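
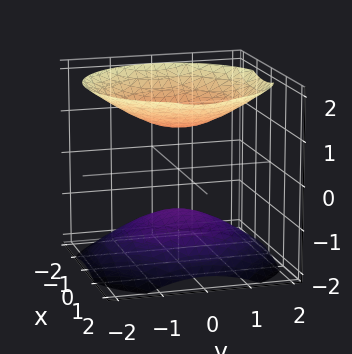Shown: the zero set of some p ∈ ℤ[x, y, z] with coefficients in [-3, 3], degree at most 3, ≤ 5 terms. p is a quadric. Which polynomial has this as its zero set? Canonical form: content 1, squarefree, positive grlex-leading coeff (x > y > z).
1. There are 2 components. They look like related sheets of one shape, so recover p as a whole.
2. The degree is 2 — two sheets facing apart; a quadric.
3. Symmetries: the z ↦ −z reflection is a symmetry, so z appears only in even powers; the z-axis is an axis of rotation, so x and y enter only as x² + y².
4. Against the integer gridlines: the z-axis gridline crossings are at z ∈ {-1, 1}; the surface avoids every integer x-axis point in the box; the surface avoids every integer y-axis point in the box.
5. Matching integer coefficients to the picture gives p.

2*x^2 + 2*y^2 - 3*z^2 + 3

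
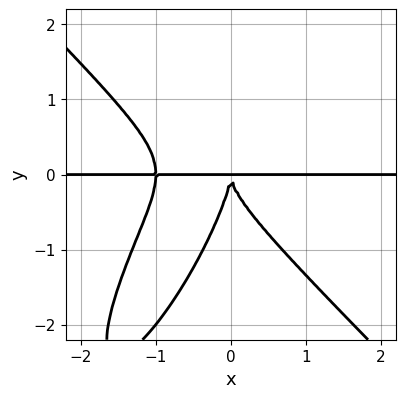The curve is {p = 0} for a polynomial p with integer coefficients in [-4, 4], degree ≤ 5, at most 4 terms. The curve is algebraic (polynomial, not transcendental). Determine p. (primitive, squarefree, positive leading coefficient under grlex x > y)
3*x^3*y - 2*x*y^3 + y^4 + 3*x^2*y

(a) The degree is 4 — a generic line meets the curve in up to 4 points.
(b) Reading off the gridlines: the visible x-axis segment lies entirely on the curve.
(c) These observations pin down the coefficients.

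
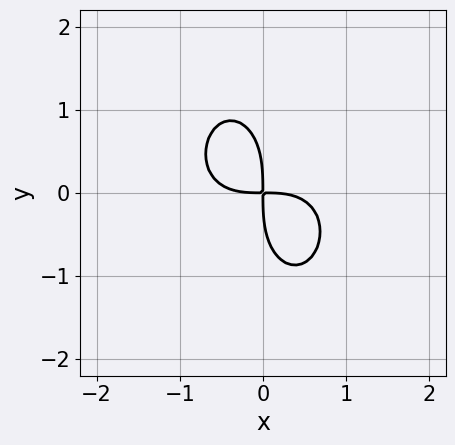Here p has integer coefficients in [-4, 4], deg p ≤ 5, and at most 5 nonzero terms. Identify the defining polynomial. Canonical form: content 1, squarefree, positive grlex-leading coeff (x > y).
2*x^4 - x^3*y + 3*x^2*y^2 + y^4 + 3*x*y

The degree is 4 — no degree-3 curve has this shape.
The integer polynomial consistent with all of this is the stated p.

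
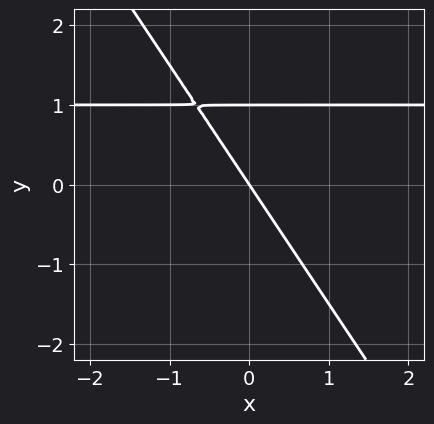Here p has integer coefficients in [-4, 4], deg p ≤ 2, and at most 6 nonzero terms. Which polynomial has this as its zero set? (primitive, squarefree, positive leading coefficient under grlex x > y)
3*x*y + 2*y^2 - 3*x - 2*y

Degree: a generic line meets the curve in up to 2 points, so deg p = 2.
Reading off the gridlines: among the integer gridlines, it crosses the y-axis at y ∈ {0, 1}; one x-axis crossing is at x = 0.
Together with the visible shape, these determine p as stated.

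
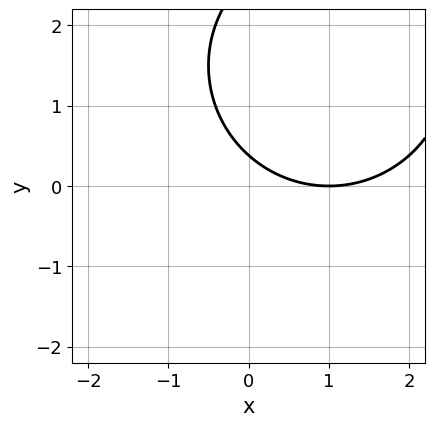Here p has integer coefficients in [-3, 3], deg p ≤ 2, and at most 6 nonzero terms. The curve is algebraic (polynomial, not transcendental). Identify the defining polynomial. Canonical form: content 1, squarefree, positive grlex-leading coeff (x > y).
(a) The degree is 2 — a generic line meets the curve in up to 2 points.
(b) Reading off the gridlines: it meets the x-axis at x = 1 (among the integer gridlines).
(c) These observations pin down the coefficients.

x^2 + y^2 - 2*x - 3*y + 1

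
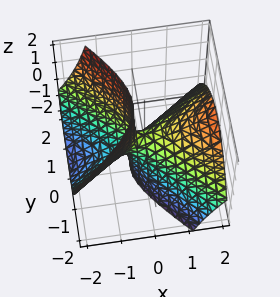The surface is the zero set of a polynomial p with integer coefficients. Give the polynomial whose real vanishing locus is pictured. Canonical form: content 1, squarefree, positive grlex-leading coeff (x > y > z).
2*x^2 - x*y - 3*x*z - 3*y^2 - z

(a) Degree: no degree-1 surface has this shape, so deg p = 2.
(b) From the axis intercepts and sections: it crosses the y-axis at the gridline y = 0; it meets the x-axis at x = 0 (among the integer gridlines).
(c) Putting this together gives p.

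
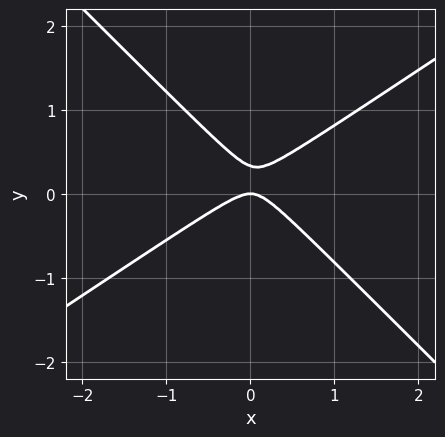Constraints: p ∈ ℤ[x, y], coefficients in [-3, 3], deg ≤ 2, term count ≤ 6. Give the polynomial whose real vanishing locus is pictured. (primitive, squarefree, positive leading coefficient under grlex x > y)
2*x^2 - x*y - 3*y^2 + y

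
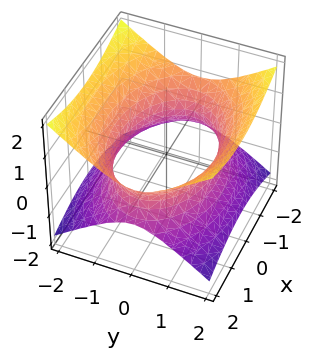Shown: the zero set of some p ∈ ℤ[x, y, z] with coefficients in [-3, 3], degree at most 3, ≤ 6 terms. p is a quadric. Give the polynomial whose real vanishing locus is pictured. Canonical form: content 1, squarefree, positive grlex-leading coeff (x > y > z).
(a) The degree is 2 — an hourglass — one-sheet hyperboloid; a quadric.
(b) Symmetries: the z ↦ −z reflection is a symmetry, so z appears only in even powers; it's symmetric under y → −y, forcing even powers of y; the x ↦ −x reflection is a symmetry, so x appears only in even powers.
(c) Observable constraints: the surface avoids every integer z-axis point in the box.
(d) The integer polynomial consistent with all of this is the stated p.

x^2 + 2*y^2 - 3*z^2 - 3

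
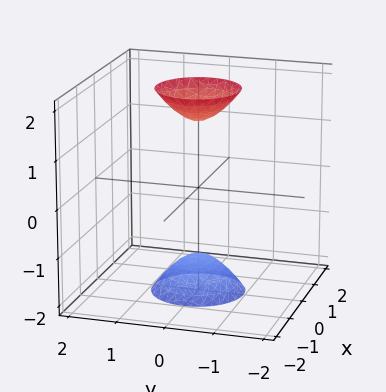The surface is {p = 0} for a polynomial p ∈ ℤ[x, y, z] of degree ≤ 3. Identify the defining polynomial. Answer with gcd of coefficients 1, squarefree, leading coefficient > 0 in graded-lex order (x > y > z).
I count 2 distinct pieces.
Degree: two separate bowl-shaped sheets opening away from each other; a quadric, so deg p = 2.
By symmetry, every cross-section ⟂ z is a circle, so x, y appear only via x² + y²; mirror symmetry z ↦ −z ⇒ only even powers of z.
Reading off the gridlines: a circular section at z = -2 has radius between 0 and 1; it misses every integer gridline on the y-axis; the surface avoids every integer x-axis point in the box.
Together with the visible shape, these determine p as stated.

3*x^2 + 3*y^2 - z^2 + 2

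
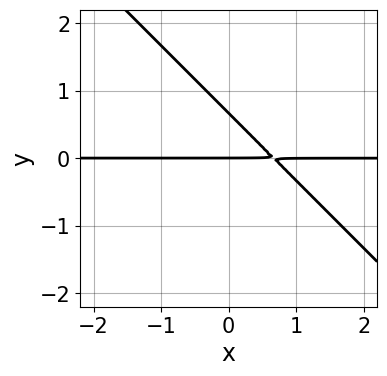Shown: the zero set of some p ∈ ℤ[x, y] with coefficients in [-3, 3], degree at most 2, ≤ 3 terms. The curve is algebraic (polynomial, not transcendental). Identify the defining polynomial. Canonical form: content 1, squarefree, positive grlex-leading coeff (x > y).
3*x*y + 3*y^2 - 2*y

First, deg p = 2. The shape is more complex than any degree-1 curve.
Then, from the visible intercepts: it crosses the y-axis at the gridline y = 0; the visible x-axis segment lies entirely on the curve.
Finally, fitting integer coefficients to these (and the overall shape) gives p.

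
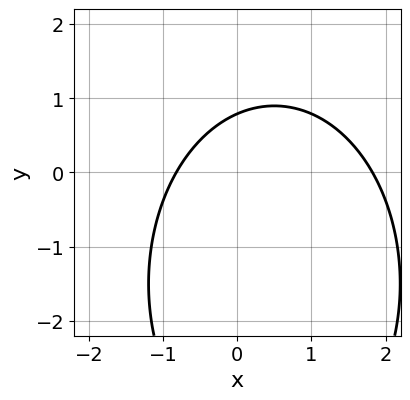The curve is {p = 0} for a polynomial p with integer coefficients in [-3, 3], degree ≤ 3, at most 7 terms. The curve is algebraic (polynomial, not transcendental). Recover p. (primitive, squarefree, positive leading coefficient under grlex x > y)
2*x^2 + y^2 - 2*x + 3*y - 3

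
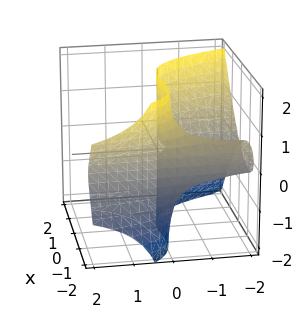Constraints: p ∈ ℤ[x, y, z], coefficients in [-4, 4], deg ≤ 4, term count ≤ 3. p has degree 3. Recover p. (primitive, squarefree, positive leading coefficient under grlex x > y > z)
1. deg p = 3. The shape is more complex than any degree-2 surface.
2. From the visible intercepts: the visible y-axis segment lies entirely on the surface; every point of the z-axis in the box is on the surface.
3. Fitting integer coefficients to these (and the overall shape) gives p.

2*x^3 + 3*y*z^2 + 3*x^2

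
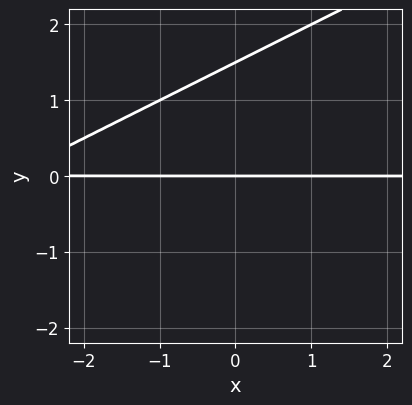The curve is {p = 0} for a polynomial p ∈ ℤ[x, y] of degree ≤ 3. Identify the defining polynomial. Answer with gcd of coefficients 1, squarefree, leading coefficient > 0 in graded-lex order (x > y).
deg p = 2. No degree-1 curve has this shape.
From the visible intercepts: one y-axis crossing is at y = 0; every point of the x-axis in the box is on the curve.
The integer polynomial consistent with all of this is the stated p.

x*y - 2*y^2 + 3*y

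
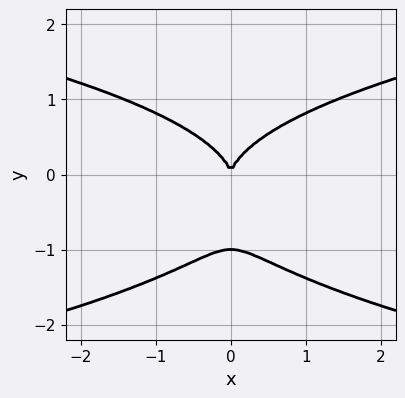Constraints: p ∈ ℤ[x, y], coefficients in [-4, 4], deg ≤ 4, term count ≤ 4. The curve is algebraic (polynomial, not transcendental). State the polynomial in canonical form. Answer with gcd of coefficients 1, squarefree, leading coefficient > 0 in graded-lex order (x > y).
(a) The degree is 4 — no degree-3 curve has this shape.
(b) Symmetries: it's symmetric under x → −x, forcing even powers of x.
(c) Against the integer gridlines: the y-axis gridline crossings are at y ∈ {-1, 0}; it meets the x-axis at x = 0 (among the integer gridlines).
(d) Putting this together gives p.

y^4 + y^3 - x^2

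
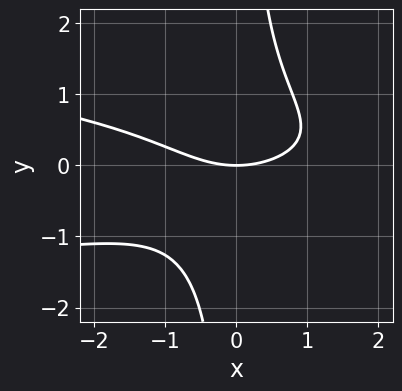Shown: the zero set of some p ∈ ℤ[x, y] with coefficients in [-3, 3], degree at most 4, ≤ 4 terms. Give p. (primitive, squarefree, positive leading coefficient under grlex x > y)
(a) deg p = 3.
(b) Checking where it meets the axes: one y-axis crossing is at y = 0; one x-axis crossing is at x = 0.
(c) Solving for integer coefficients yields p as stated.

3*x*y^2 + x^2 - 3*y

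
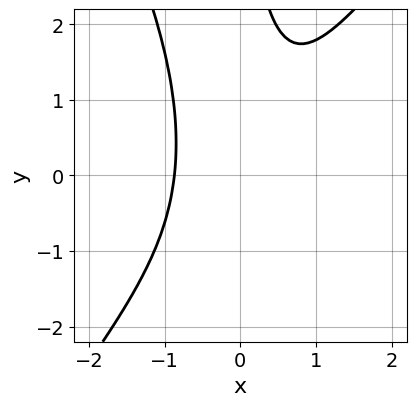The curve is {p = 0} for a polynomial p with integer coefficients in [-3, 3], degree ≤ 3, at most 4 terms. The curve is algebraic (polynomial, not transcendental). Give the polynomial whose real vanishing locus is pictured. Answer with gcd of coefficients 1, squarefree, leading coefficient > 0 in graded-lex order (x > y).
3*x^3 - x^2*y - x*y^2 + 2

First, deg p = 3. A generic line meets the curve in up to 3 points.
Then, from the axis intercepts and sections: the curve avoids every integer y-axis point in the box.
Finally, fitting integer coefficients to these (and the overall shape) gives p.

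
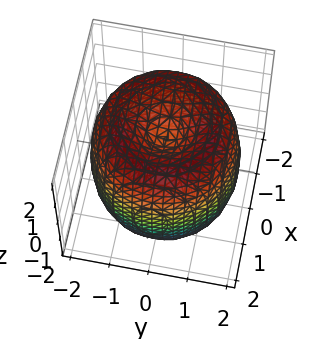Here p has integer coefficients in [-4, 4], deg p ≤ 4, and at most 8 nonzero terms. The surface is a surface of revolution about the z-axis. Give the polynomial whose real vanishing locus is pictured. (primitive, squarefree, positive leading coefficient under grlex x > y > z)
x^4 + 2*x^2*y^2 + y^4 - 3*x^2 - 3*y^2 + z^2 - 1

deg p = 4. No degree-3 surface has this shape.
By symmetry, the surface is invariant under rotation about z: p = q(x² + y², z).
Observable constraints: a circular section at z = 1 has radius between 1 and 2; among the integer gridlines, it crosses the z-axis at z ∈ {-1, 1}.
The integer polynomial consistent with all of this is the stated p.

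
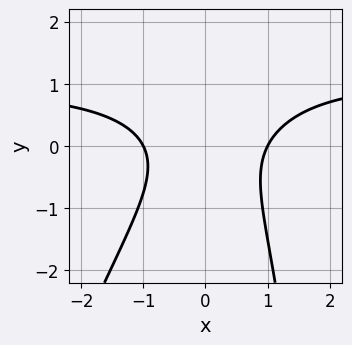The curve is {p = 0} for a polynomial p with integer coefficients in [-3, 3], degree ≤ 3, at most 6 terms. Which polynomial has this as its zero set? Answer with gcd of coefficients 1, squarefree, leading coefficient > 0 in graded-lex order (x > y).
1. Degree: a generic line meets the curve in up to 3 points, so deg p = 3.
2. Reading off the gridlines: the x-axis gridline crossings are at x ∈ {-1, 1}; the curve avoids every integer y-axis point in the box.
3. Assembling these constraints gives the stated polynomial.

3*x^2*y - x*y^2 - 3*x^2 + 3*y^2 + 3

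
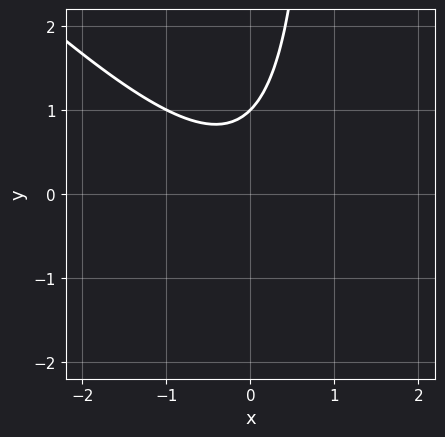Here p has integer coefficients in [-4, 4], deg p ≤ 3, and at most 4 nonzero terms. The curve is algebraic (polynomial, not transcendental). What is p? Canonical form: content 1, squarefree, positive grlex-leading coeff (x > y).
(a) deg p = 2. A generic line meets the curve in up to 2 points.
(b) From the visible intercepts: the curve avoids every integer x-axis point in the box; it crosses the y-axis at the gridline y = 1.
(c) The integer polynomial consistent with all of this is the stated p.

x^2 + x*y - y + 1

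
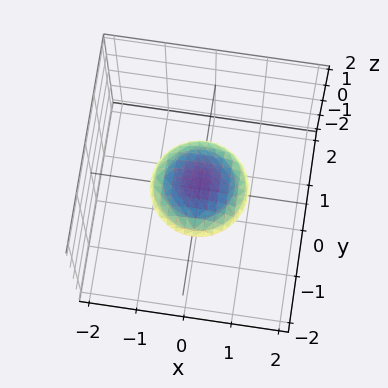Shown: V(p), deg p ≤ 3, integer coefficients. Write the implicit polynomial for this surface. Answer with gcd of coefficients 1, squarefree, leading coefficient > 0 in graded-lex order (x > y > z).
First, deg p = 2. No degree-1 surface has this shape.
Then, symmetries: rotational symmetry about the z-axis ⇒ p depends on x, y only through x² + y².
Then, checking where it meets the axes: the y-axis gridline crossings are at y ∈ {-1, 1}; a circular section at z = 0 has radius exactly 1.
Finally, matching integer coefficients to the picture gives p. Check: (-1, 0, 0) on the x-axis lies on the surface, and p(-1, 0, 0) = 0. ✓

x^2 + y^2 + 3*z^2 - 1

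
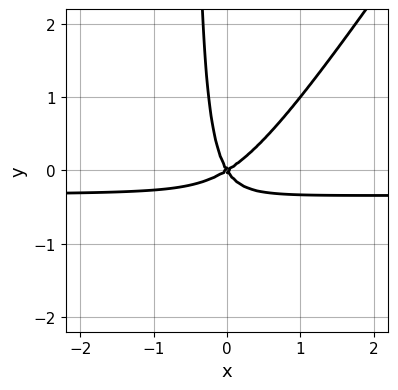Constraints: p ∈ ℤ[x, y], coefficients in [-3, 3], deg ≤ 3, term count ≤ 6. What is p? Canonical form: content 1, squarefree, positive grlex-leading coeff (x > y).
3*x^2*y - 2*x*y^2 + x^2 - x*y - y^2

1. Degree: the shape is more complex than any degree-2 curve, so deg p = 3.
2. Checking where it meets the axes: it meets the x-axis at x = 0 (among the integer gridlines); it meets the y-axis at y = 0 (among the integer gridlines).
3. Solving for integer coefficients yields p as stated.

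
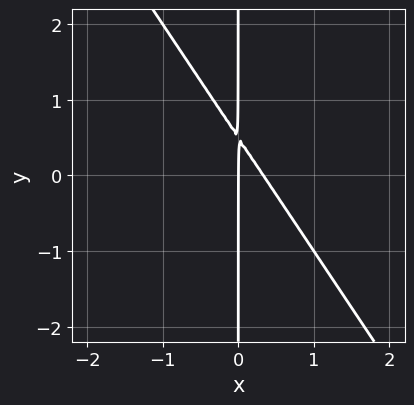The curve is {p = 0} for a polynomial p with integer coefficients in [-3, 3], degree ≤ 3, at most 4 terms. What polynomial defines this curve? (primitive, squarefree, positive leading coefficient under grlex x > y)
3*x^2 + 2*x*y - x

First, degree: a generic line meets the curve in up to 2 points, so deg p = 2.
Then, from the visible intercepts: the visible y-axis segment lies entirely on the curve; it crosses the x-axis at the gridline x = 0.
Finally, matching integer coefficients to the picture gives p.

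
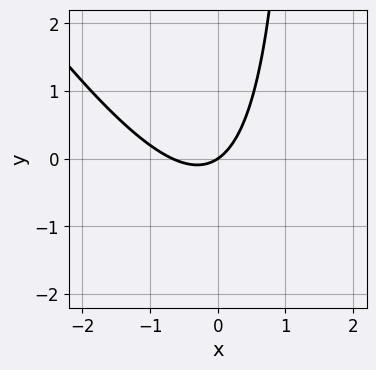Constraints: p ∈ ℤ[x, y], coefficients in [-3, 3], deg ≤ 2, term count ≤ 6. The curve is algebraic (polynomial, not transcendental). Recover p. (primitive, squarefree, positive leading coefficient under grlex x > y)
1. The degree is 2 — a generic line meets the curve in up to 2 points.
2. Reading off the gridlines: it meets the x-axis at x = 0 (among the integer gridlines); one y-axis crossing is at y = 0.
3. Together with the visible shape, these determine p as stated.

3*x^2 + 2*x*y + 2*x - 3*y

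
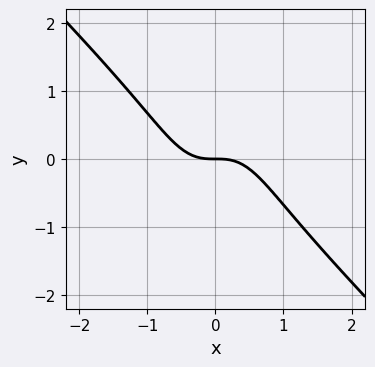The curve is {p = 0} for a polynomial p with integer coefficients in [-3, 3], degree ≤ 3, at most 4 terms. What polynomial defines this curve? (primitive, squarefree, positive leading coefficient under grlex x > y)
1. Degree: the shape is more complex than any degree-2 curve, so deg p = 3.
2. From the visible intercepts: it crosses the x-axis at the gridline x = 0; one y-axis crossing is at y = 0.
3. Fitting integer coefficients to these (and the overall shape) gives p.

3*x^3 + 2*x^2*y + y^3 + 2*y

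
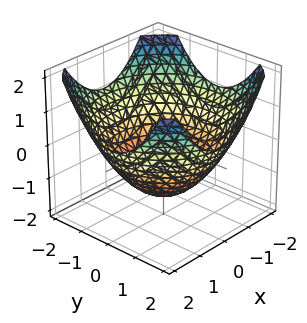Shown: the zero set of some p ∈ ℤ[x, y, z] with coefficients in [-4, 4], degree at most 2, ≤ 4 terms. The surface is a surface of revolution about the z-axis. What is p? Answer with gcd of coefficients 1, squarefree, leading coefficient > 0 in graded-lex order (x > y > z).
deg p = 2. No degree-1 surface has this shape.
By symmetry, every cross-section ⟂ z is a circle, so x, y appear only via x² + y².
Observable constraints: a circular section at z = -1 has radius exactly 1.
Solving for integer coefficients yields p as stated.

x^2 + y^2 - 2*z - 3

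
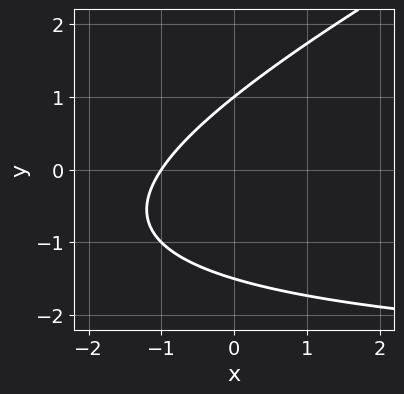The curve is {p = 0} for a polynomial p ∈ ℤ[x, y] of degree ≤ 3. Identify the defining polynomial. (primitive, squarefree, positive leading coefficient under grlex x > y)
The degree is 2 — the shape is more complex than any degree-1 curve.
From the visible intercepts: it meets the x-axis at x = -1 (among the integer gridlines); one y-axis crossing is at y = 1.
Assembling these constraints gives the stated polynomial.

x*y - 2*y^2 + 3*x - y + 3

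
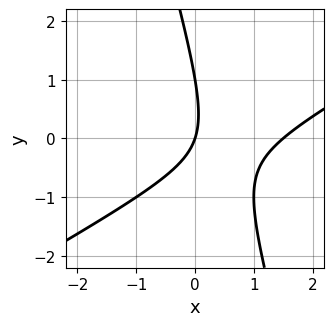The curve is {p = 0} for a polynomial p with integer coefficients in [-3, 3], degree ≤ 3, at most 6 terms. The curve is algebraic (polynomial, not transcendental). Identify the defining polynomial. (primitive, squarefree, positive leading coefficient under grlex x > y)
1. The degree is 2 — the shape is more complex than any degree-1 curve.
2. From the axis intercepts and sections: the y-axis gridline crossings are at y ∈ {0, 1}; it meets the x-axis at x = 0 (among the integer gridlines).
3. Assembling these constraints gives the stated polynomial.

2*x^2 - 3*x*y - y^2 - 3*x + y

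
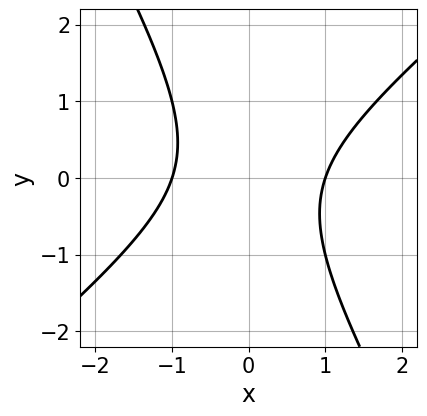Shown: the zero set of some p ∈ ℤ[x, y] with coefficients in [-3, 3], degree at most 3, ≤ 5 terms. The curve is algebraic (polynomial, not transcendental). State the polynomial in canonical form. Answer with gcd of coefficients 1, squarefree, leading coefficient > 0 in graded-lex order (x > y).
(a) deg p = 2. The shape is more complex than any degree-1 curve.
(b) From the visible intercepts: among the integer gridlines, it crosses the x-axis at x ∈ {-1, 1}; the curve avoids every integer y-axis point in the box.
(c) Together with the visible shape, these determine p as stated.

3*x^2 - 2*x*y - 2*y^2 - 3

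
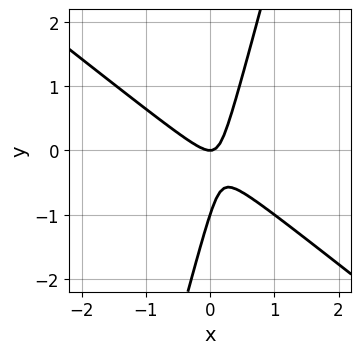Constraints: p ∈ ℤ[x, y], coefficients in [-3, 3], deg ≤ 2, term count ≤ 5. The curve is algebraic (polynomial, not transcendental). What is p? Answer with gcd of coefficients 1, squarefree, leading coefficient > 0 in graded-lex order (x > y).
(a) deg p = 2. The shape is more complex than any degree-1 curve.
(b) Observable constraints: among the integer gridlines, it crosses the y-axis at y ∈ {-1, 0}; one x-axis crossing is at x = 0.
(c) Putting this together gives p.

3*x^2 + 3*x*y - y^2 - y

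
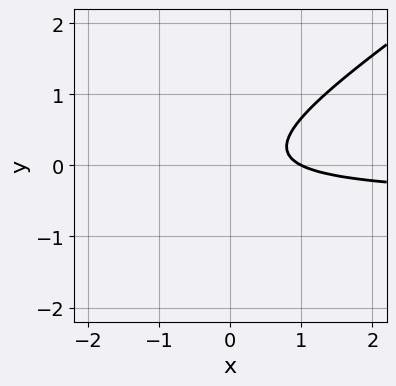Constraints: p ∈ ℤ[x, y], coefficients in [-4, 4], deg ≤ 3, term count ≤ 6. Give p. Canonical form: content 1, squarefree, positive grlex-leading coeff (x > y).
2*x*y - 3*y^2 + x - 1

deg p = 2. No degree-1 curve has this shape.
Checking where it meets the axes: the curve avoids every integer y-axis point in the box; it meets the x-axis at x = 1 (among the integer gridlines).
Together with the visible shape, these determine p as stated.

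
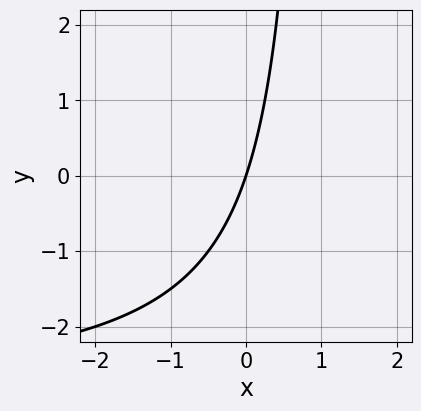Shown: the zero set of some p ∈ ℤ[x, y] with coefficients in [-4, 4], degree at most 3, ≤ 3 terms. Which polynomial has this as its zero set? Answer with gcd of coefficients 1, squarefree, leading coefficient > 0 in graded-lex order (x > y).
(a) Degree: a generic line meets the curve in up to 2 points, so deg p = 2.
(b) Checking where it meets the axes: one y-axis crossing is at y = 0; one x-axis crossing is at x = 0.
(c) The integer polynomial consistent with all of this is the stated p.

x*y + 3*x - y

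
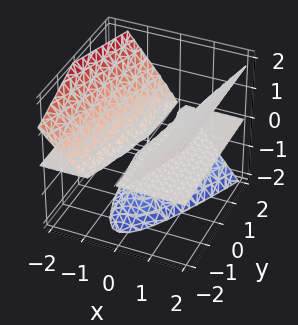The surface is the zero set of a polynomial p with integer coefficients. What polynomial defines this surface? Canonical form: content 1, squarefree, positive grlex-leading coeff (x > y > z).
1. The picture has 3 separate pieces.
2. The degree is 3 — a generic line meets the surface in up to 3 points.
3. Observable constraints: the visible y-axis segment lies entirely on the surface; every point of the x-axis in the box is on the surface.
4. The integer polynomial consistent with all of this is the stated p.

3*x^2*z - x*y*z + y*z^2 - 2*z^3 - 3*z^2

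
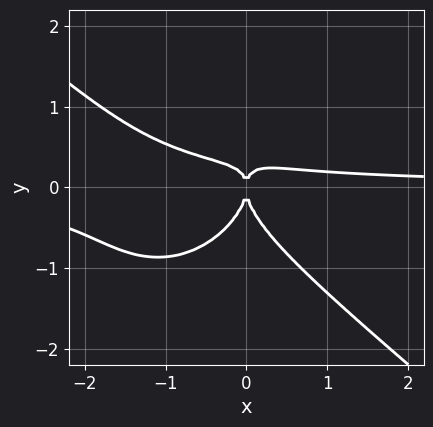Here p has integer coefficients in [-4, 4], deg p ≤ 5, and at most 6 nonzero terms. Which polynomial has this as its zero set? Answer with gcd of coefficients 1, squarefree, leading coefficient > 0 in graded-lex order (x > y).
2*x^3*y + x^2*y^2 + 2*y^4 + 3*x^2*y - x^2

deg p = 4.
From the axis intercepts and sections: it meets the x-axis at x = 0 (among the integer gridlines); one y-axis crossing is at y = 0.
Fitting integer coefficients to these (and the overall shape) gives p.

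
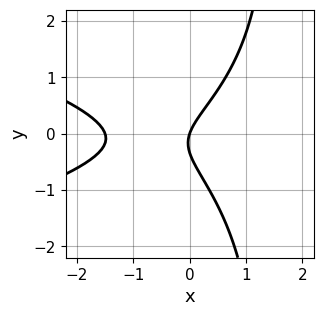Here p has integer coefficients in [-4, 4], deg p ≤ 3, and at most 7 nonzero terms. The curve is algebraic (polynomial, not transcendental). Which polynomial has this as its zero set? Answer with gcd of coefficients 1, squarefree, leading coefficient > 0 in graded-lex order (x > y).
2*x*y^2 + 2*x^2 - 3*y^2 + 3*x - y

First, degree: the shape is more complex than any degree-2 curve, so deg p = 3.
Then, reading off the gridlines: one y-axis crossing is at y = 0; it meets the x-axis at x = 0 (among the integer gridlines).
Finally, fitting integer coefficients to these (and the overall shape) gives p.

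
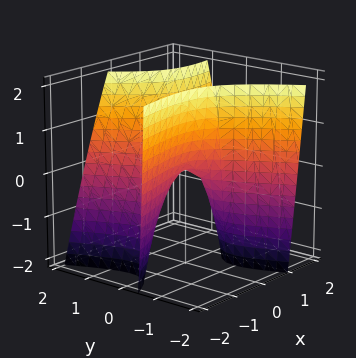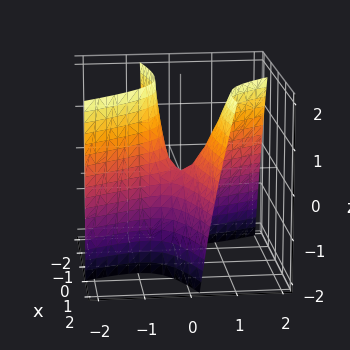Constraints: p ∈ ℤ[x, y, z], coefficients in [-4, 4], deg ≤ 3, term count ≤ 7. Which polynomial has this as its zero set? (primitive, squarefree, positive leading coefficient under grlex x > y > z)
x^2 - 3*x*y - 2*y^2 + y*z + z

(a) The degree is 2 — the shape is more complex than any degree-1 surface.
(b) Checking where it meets the axes: one z-axis crossing is at z = 0; it meets the x-axis at x = 0 (among the integer gridlines).
(c) Together with the visible shape, these determine p as stated.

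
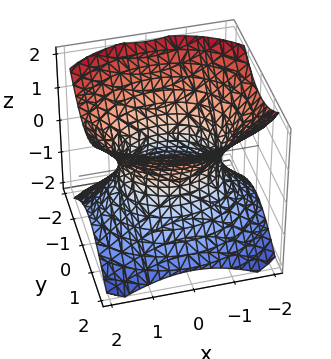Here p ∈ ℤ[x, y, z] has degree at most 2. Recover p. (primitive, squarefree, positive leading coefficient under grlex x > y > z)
2*x^2 + 3*y^2 - 3*z^2 - 3

1. deg p = 2. One connected sheet with a waist; a quadric.
2. Symmetries: the z ↦ −z reflection is a symmetry, so z appears only in even powers; mirror symmetry x ↦ −x ⇒ only even powers of x; the y ↦ −y reflection is a symmetry, so y appears only in even powers.
3. Checking where it meets the axes: the y-axis gridline crossings are at y ∈ {-1, 1}; the surface avoids every integer z-axis point in the box.
4. Putting this together gives p.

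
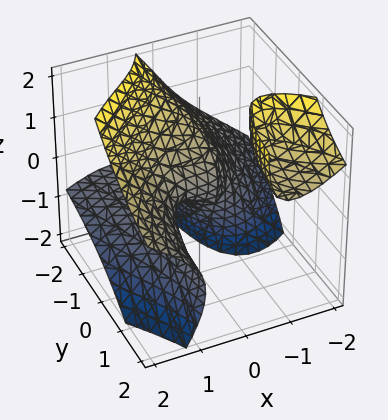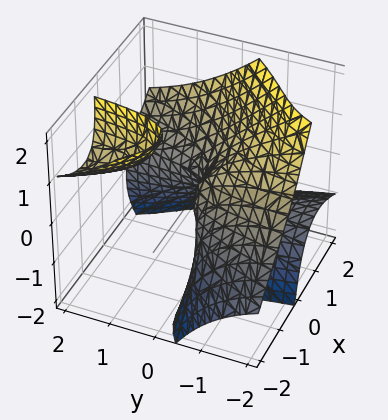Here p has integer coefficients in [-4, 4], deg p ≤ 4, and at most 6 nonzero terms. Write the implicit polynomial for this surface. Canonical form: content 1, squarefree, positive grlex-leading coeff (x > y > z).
First, I count 2 distinct pieces. They look like related sheets of one shape, so recover p as a whole.
Next, degree: a generic line meets the surface in up to 3 points, so deg p = 3.
Then, from the axis intercepts and sections: one x-axis crossing is at x = 0; it crosses the y-axis at the gridline y = 0; it meets the z-axis at z = 0 (among the integer gridlines).
Finally, solving for integer coefficients yields p as stated.

x^3 - 2*x*y*z - x*z^2 - z^2 - y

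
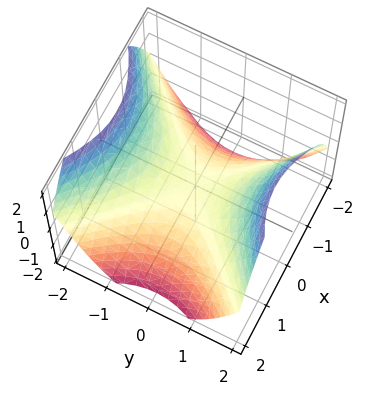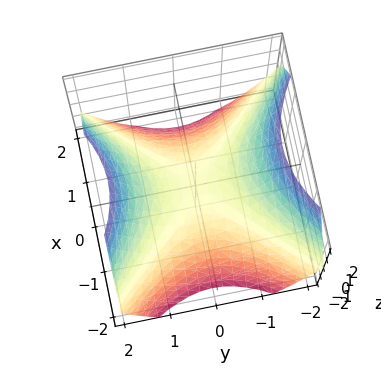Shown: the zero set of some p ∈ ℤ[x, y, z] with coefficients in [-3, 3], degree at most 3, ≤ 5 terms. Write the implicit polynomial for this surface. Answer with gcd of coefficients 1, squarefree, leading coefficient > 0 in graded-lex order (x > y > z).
Degree: a saddle surface; a quadric, so deg p = 2.
Symmetries: mirror symmetry x ↦ −x ⇒ only even powers of x; it's symmetric under y → −y, forcing even powers of y.
Against the integer gridlines: it crosses the y-axis at the gridline y = 0; it meets the z-axis at z = 0 (among the integer gridlines); one x-axis crossing is at x = 0.
Together with the visible shape, these determine p as stated.

2*x^2 - 2*y^2 + 3*z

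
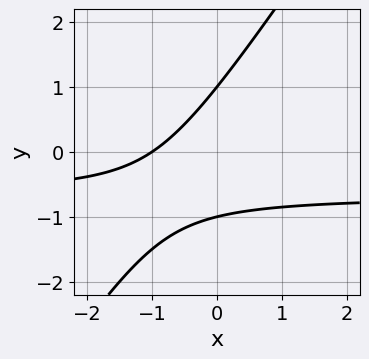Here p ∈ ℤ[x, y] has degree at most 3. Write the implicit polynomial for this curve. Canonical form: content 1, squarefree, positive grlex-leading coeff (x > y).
1. Degree: no degree-1 curve has this shape, so deg p = 2.
2. From the visible intercepts: one x-axis crossing is at x = -1; among the integer gridlines, it crosses the y-axis at y ∈ {-1, 1}.
3. Fitting integer coefficients to these (and the overall shape) gives p.

3*x*y - 2*y^2 + 2*x + 2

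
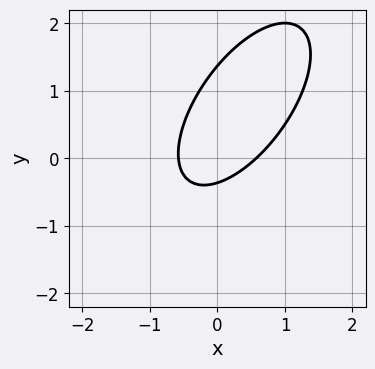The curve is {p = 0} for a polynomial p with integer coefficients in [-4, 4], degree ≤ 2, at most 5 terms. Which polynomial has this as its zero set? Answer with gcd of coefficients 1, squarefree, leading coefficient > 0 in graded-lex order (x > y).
3*x^2 - 3*x*y + 2*y^2 - 2*y - 1

(a) Degree: the shape is more complex than any degree-1 curve, so deg p = 2.
(b) The integer polynomial consistent with all of this is the stated p.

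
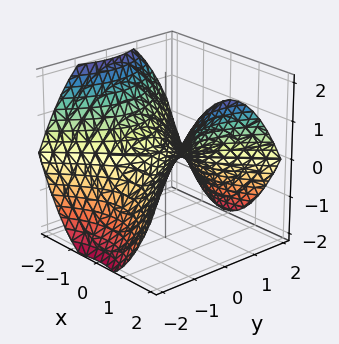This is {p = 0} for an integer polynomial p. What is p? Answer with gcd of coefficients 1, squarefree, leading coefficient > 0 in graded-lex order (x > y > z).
x^2 - y^2 - 2*z

1. The degree is 2 — a saddle surface; a quadric.
2. Symmetries: mirror symmetry y ↦ −y ⇒ only even powers of y; it's symmetric under x → −x, forcing even powers of x.
3. Checking where it meets the axes: it meets the x-axis at x = 0 (among the integer gridlines); one z-axis crossing is at z = 0.
4. Solving for integer coefficients yields p as stated.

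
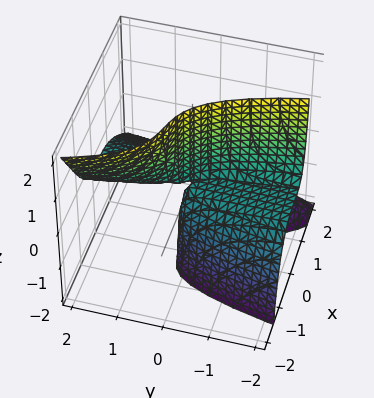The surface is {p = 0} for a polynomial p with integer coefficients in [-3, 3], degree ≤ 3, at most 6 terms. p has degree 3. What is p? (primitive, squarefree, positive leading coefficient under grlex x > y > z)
x^3 + x^2*z + x*z + y*z

1. deg p = 3.
2. Checking where it meets the axes: it meets the x-axis at x = 0 (among the integer gridlines); every point of the z-axis in the box is on the surface; every point of the y-axis in the box is on the surface.
3. Putting this together gives p.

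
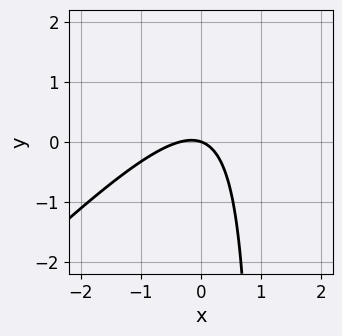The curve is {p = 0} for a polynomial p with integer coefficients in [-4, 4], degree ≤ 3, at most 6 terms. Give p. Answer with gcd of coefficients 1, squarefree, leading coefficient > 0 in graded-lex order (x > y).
3*x^2 - 3*x*y + x + 3*y

(a) The degree is 2 — the shape is more complex than any degree-1 curve.
(b) Against the integer gridlines: it crosses the x-axis at the gridline x = 0; it meets the y-axis at y = 0 (among the integer gridlines).
(c) Together with the visible shape, these determine p as stated.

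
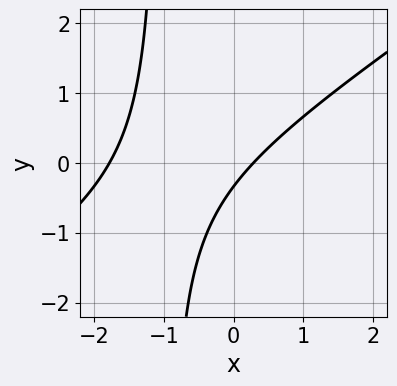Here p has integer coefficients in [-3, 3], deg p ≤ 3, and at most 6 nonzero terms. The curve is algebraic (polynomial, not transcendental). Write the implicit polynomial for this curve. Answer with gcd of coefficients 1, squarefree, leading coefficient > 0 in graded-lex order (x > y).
2*x^2 - 3*x*y + 3*x - 3*y - 1

(a) Degree: the shape is more complex than any degree-1 curve, so deg p = 2.
(b) Solving for integer coefficients yields p as stated.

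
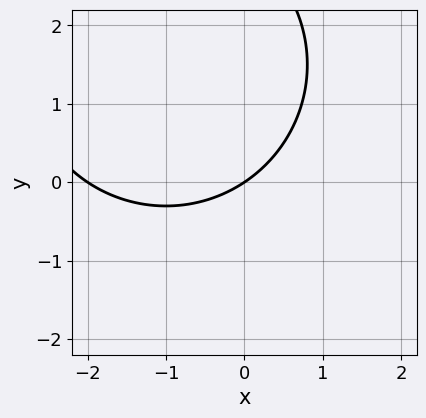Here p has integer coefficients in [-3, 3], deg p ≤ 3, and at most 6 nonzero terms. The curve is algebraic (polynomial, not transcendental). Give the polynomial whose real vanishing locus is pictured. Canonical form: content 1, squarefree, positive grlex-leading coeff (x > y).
x^2 + y^2 + 2*x - 3*y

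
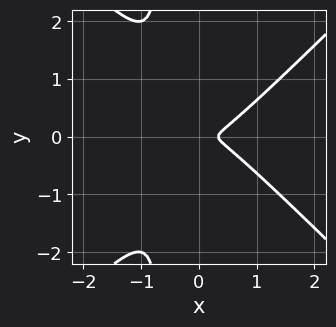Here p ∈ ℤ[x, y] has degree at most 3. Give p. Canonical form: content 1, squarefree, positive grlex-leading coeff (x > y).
(a) The degree is 3 — the shape is more complex than any degree-2 curve.
(b) Symmetries: it's symmetric under y → −y, forcing even powers of y.
(c) Solving for integer coefficients yields p as stated.

3*x^3 - 3*x*y^2 - x^2 - 2*y^2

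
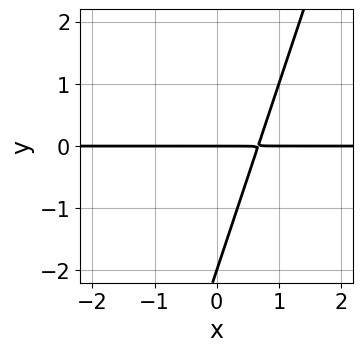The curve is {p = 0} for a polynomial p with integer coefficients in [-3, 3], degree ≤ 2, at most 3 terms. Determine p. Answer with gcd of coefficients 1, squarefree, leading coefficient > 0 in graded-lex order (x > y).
3*x*y - y^2 - 2*y

First, the degree is 2 — a generic line meets the curve in up to 2 points.
Then, reading off the gridlines: the y-axis gridline crossings are at y ∈ {-2, 0}; every point of the x-axis in the box is on the curve.
Finally, fitting integer coefficients to these (and the overall shape) gives p.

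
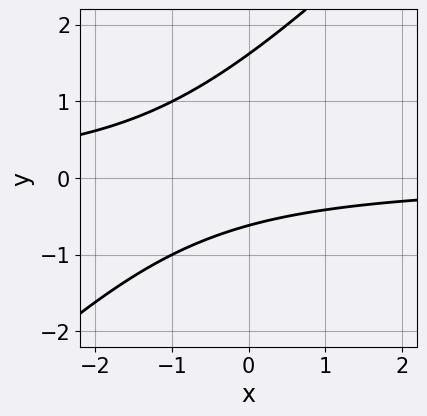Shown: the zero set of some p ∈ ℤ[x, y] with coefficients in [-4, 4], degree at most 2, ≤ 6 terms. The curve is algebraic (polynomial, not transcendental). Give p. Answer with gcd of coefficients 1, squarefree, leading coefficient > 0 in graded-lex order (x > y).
1. deg p = 2. The shape is more complex than any degree-1 curve.
2. Reading off the gridlines: it misses every integer gridline on the x-axis.
3. Assembling these constraints gives the stated polynomial.

x*y - y^2 + y + 1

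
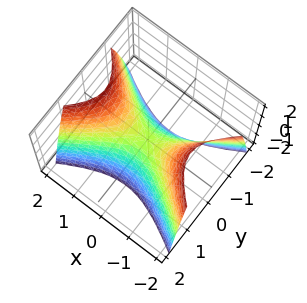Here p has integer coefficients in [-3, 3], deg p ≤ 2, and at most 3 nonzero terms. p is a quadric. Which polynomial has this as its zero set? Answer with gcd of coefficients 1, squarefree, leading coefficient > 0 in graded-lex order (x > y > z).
x^2 - 2*y^2 - z

First, the degree is 2 — a saddle surface; a quadric.
Next, symmetries: it's symmetric under y → −y, forcing even powers of y; it's symmetric under x → −x, forcing even powers of x.
Then, from the visible intercepts: it crosses the y-axis at the gridline y = 0; it meets the x-axis at x = 0 (among the integer gridlines); one z-axis crossing is at z = 0.
Finally, putting this together gives p.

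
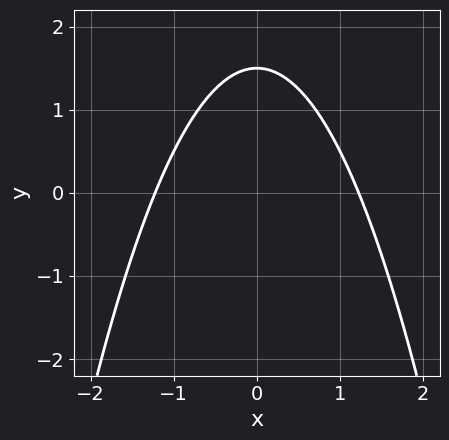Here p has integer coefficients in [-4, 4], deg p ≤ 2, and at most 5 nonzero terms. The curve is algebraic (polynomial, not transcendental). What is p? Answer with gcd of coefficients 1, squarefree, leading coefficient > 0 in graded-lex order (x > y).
2*x^2 + 2*y - 3

(a) Degree: the shape is more complex than any degree-1 curve, so deg p = 2.
(b) Symmetries: it's symmetric under x → −x, forcing even powers of x.
(c) Assembling these constraints gives the stated polynomial.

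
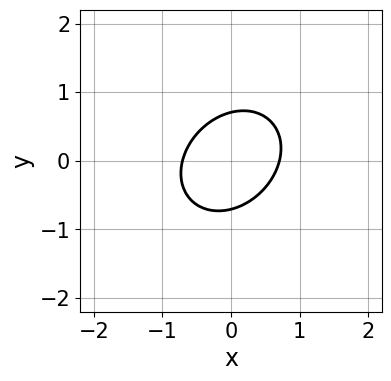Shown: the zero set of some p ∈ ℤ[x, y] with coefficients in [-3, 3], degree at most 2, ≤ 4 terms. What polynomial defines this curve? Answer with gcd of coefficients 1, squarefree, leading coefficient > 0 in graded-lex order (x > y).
2*x^2 - x*y + 2*y^2 - 1

First, the degree is 2 — the shape is more complex than any degree-1 curve.
Finally, matching integer coefficients to the picture gives p.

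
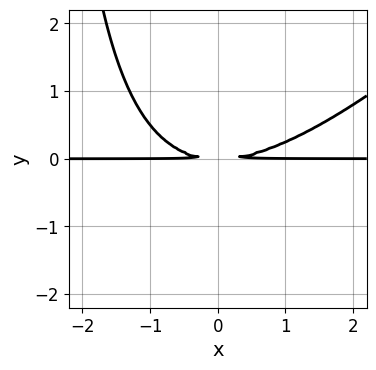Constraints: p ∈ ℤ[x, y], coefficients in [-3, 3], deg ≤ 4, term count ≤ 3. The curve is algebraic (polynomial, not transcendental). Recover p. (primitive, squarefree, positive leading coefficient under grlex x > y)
x^2*y - x*y^2 - 3*y^2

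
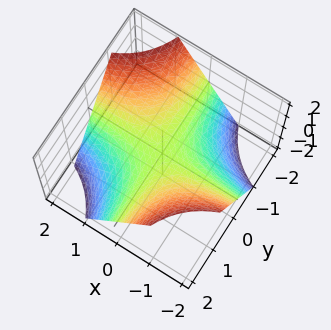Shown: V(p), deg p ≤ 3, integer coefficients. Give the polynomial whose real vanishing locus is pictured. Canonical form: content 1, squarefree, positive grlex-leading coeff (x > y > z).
x*y + z

deg p = 2. A hyperbolic paraboloid; a quadric.
From the visible intercepts: the visible x-axis segment lies entirely on the surface; the visible y-axis segment lies entirely on the surface; one z-axis crossing is at z = 0.
The integer polynomial consistent with all of this is the stated p.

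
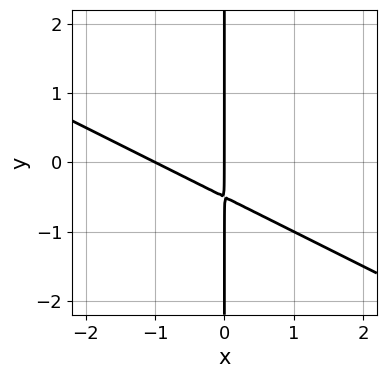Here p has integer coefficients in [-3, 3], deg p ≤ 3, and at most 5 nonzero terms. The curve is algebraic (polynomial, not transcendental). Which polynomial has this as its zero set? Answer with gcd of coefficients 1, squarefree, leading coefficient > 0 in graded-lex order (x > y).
1. Degree: no degree-1 curve has this shape, so deg p = 2.
2. Reading off the gridlines: among the integer gridlines, it crosses the x-axis at x ∈ {-1, 0}; every point of the y-axis in the box is on the curve.
3. Assembling these constraints gives the stated polynomial.

x^2 + 2*x*y + x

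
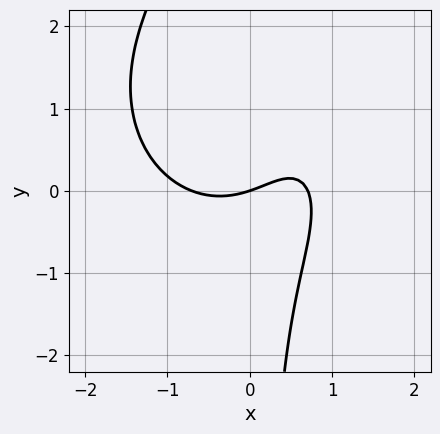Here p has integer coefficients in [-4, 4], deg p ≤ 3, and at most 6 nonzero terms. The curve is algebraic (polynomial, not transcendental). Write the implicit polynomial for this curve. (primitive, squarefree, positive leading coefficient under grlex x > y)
Degree: the shape is more complex than any degree-2 curve, so deg p = 3.
Against the integer gridlines: one y-axis crossing is at y = 0; it meets the x-axis at x = 0 (among the integer gridlines).
Matching integer coefficients to the picture gives p.

2*x^3 + 2*x*y^2 - 3*x*y - x + 3*y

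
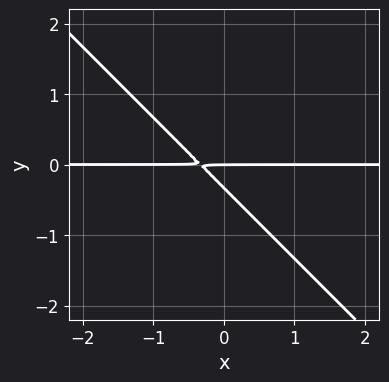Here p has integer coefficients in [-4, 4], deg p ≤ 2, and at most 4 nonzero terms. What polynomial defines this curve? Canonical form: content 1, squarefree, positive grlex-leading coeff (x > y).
3*x*y + 3*y^2 + y

deg p = 2. A generic line meets the curve in up to 2 points.
From the axis intercepts and sections: it crosses the y-axis at the gridline y = 0; every point of the x-axis in the box is on the curve.
Fitting integer coefficients to these (and the overall shape) gives p.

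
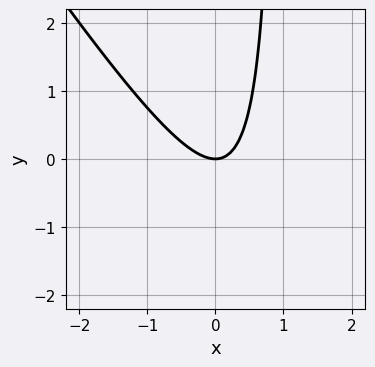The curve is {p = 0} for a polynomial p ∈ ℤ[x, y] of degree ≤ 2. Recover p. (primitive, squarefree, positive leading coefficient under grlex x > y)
(a) The degree is 2 — a generic line meets the curve in up to 2 points.
(b) From the visible intercepts: it crosses the y-axis at the gridline y = 0; one x-axis crossing is at x = 0.
(c) The integer polynomial consistent with all of this is the stated p.

3*x^2 + 2*x*y - 2*y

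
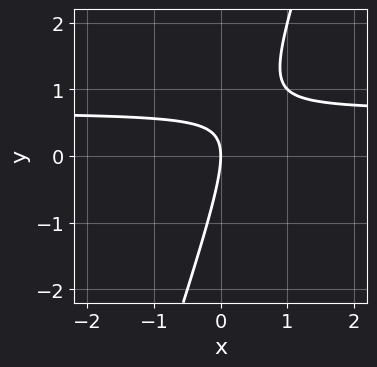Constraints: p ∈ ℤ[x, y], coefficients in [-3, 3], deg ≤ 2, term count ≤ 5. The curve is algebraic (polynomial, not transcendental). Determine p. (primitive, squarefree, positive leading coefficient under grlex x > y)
First, the degree is 2 — a generic line meets the curve in up to 2 points.
Then, checking where it meets the axes: one y-axis crossing is at y = 0; one x-axis crossing is at x = 0.
Finally, fitting integer coefficients to these (and the overall shape) gives p.

3*x*y - y^2 - 2*x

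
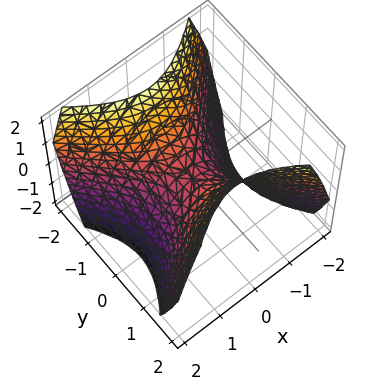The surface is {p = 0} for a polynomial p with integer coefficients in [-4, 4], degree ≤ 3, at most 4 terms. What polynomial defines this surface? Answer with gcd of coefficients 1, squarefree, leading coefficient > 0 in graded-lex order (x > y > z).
First, degree: a saddle surface; a quadric, so deg p = 2.
Next, symmetries: the y ↦ −y reflection is a symmetry, so y appears only in even powers; it's symmetric under x → −x, forcing even powers of x.
Then, from the visible intercepts: it meets the y-axis at y = 0 (among the integer gridlines); it meets the z-axis at z = 0 (among the integer gridlines); one x-axis crossing is at x = 0.
Finally, solving for integer coefficients yields p as stated.

x^2 - y^2 + z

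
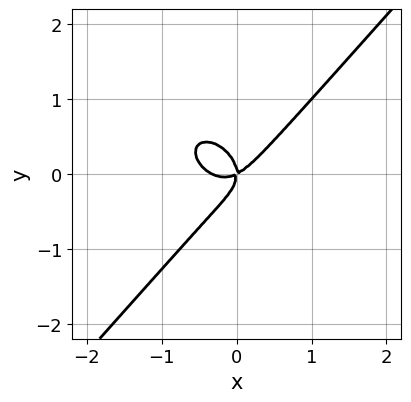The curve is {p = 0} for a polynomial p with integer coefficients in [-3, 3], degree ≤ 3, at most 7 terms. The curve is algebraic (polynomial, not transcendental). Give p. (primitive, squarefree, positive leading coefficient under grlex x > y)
Degree: no degree-2 curve has this shape, so deg p = 3.
From the visible intercepts: one x-axis crossing is at x = 0; it meets the y-axis at y = 0 (among the integer gridlines).
Matching integer coefficients to the picture gives p.

3*x^3 + x*y^2 - 3*y^3 + x^2 - 2*x*y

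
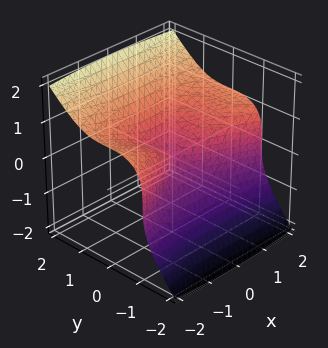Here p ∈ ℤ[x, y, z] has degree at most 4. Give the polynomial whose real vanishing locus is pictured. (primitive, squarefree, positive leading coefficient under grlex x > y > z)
The degree is 3 — the shape is more complex than any degree-2 surface.
Against the integer gridlines: it crosses the y-axis at the gridline y = 0; one x-axis crossing is at x = 0.
These observations pin down the coefficients.

3*y^3 - 3*z^3 + x^2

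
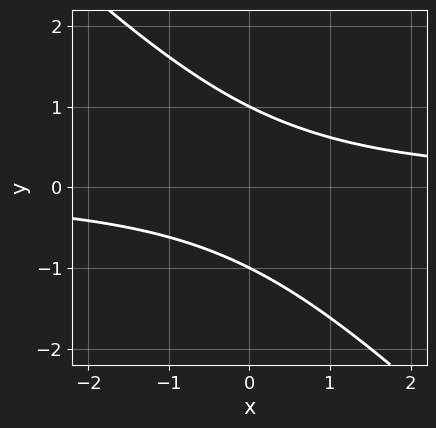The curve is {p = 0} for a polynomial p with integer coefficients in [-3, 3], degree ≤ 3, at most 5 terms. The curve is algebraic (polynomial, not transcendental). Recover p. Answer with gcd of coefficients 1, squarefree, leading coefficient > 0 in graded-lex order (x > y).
x*y + y^2 - 1

deg p = 2. No degree-1 curve has this shape.
From the axis intercepts and sections: among the integer gridlines, it crosses the y-axis at y ∈ {-1, 1}; no x-intercept at any integer in the box.
Assembling these constraints gives the stated polynomial.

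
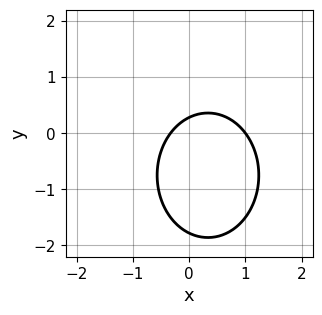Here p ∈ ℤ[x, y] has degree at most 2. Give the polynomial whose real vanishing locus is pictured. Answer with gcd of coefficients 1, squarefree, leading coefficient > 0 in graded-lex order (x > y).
3*x^2 + 2*y^2 - 2*x + 3*y - 1

(a) The degree is 2 — a generic line meets the curve in up to 2 points.
(b) From the visible intercepts: it crosses the x-axis at the gridline x = 1.
(c) Assembling these constraints gives the stated polynomial.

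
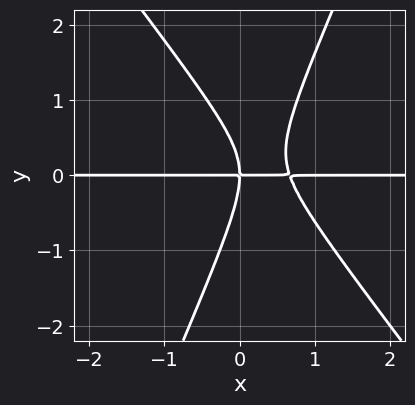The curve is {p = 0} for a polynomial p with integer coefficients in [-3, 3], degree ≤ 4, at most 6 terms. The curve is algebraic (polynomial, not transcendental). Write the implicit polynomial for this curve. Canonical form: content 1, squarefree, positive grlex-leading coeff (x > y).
3*x^2*y + x*y^2 - y^3 - 2*x*y

deg p = 3. The shape is more complex than any degree-2 curve.
From the axis intercepts and sections: every point of the x-axis in the box is on the curve; one y-axis crossing is at y = 0.
Together with the visible shape, these determine p as stated.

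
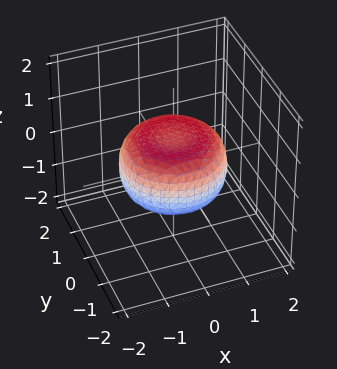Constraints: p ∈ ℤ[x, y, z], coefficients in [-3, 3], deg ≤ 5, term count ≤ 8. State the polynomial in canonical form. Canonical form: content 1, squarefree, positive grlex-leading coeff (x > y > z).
x^4 + 2*x^2*y^2 + y^4 - x^2 - y^2 + 2*z^2 - 1

First, the degree is 4 — a generic line meets the surface in up to 4 points.
Next, by symmetry, the z-axis is an axis of rotation, so x and y enter only as x² + y².
Then, against the integer gridlines: a circular section at z = 0 has radius between 1 and 2.
Finally, these observations pin down the coefficients.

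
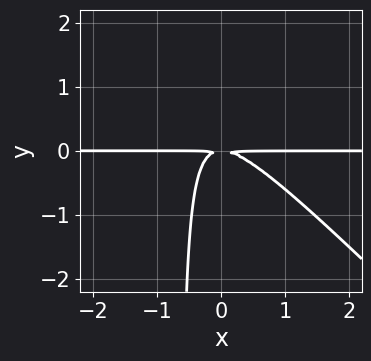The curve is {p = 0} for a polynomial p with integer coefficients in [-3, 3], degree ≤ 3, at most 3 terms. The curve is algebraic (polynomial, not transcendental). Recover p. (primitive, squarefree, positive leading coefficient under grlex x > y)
3*x^2*y + 3*x*y^2 + 2*y^2

1. Degree: the shape is more complex than any degree-2 curve, so deg p = 3.
2. Reading off the gridlines: the visible x-axis segment lies entirely on the curve.
3. Together with the visible shape, these determine p as stated.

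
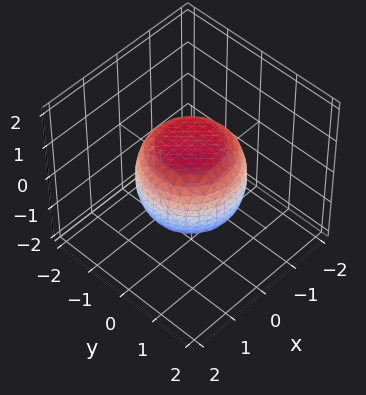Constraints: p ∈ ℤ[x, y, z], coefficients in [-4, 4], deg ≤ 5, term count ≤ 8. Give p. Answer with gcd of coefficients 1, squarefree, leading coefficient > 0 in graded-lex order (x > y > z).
2*x^4 + 4*x^2*y^2 + 2*y^4 - x^2 - y^2 + 3*z^2 - 3

1. Degree: the shape is more complex than any degree-3 surface, so deg p = 4.
2. Symmetry: every cross-section ⟂ z is a circle, so x, y appear only via x² + y².
3. From the axis intercepts and sections: among the integer gridlines, it crosses the z-axis at z ∈ {-1, 1}; a circular section at z = 1 has radius between 0 and 1.
4. These observations pin down the coefficients.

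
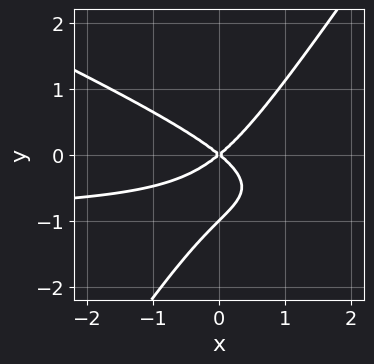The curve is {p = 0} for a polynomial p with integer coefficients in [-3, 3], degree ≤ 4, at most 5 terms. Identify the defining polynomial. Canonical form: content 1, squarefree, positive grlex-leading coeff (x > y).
2*x^2*y + 3*x*y^2 - 3*y^3 + 2*x^2 - 3*y^2

(a) The degree is 3 — a generic line meets the curve in up to 3 points.
(b) Checking where it meets the axes: among the integer gridlines, it crosses the y-axis at y ∈ {-1, 0}; it crosses the x-axis at the gridline x = 0.
(c) Fitting integer coefficients to these (and the overall shape) gives p.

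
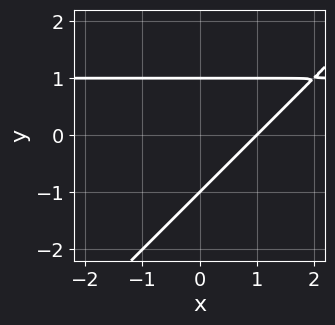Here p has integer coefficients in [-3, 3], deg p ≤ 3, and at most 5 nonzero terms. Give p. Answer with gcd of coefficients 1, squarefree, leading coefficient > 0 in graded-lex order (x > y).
x*y - y^2 - x + 1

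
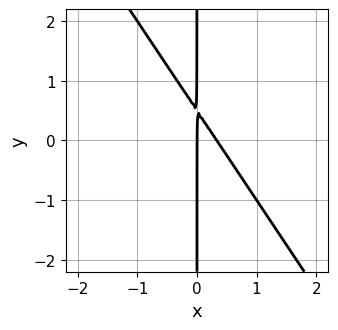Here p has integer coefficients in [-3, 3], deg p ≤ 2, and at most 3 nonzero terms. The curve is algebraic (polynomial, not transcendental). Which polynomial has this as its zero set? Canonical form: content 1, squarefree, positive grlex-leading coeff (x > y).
(a) deg p = 2.
(b) From the visible intercepts: every point of the y-axis in the box is on the curve; it crosses the x-axis at the gridline x = 0.
(c) Matching integer coefficients to the picture gives p.

3*x^2 + 2*x*y - x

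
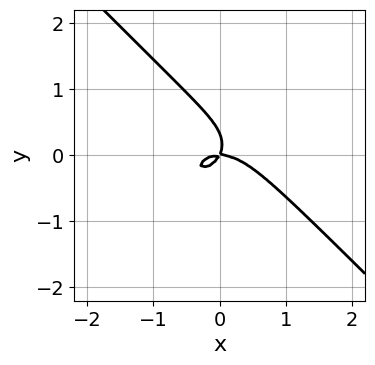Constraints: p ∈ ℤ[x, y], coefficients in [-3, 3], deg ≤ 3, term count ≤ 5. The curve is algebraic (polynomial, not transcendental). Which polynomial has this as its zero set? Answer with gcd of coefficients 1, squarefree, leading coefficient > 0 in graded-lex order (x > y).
2*x^3 + x*y^2 + 3*y^3 + 2*x*y - y^2

The degree is 3 — the shape is more complex than any degree-2 curve.
From the visible intercepts: it meets the y-axis at y = 0 (among the integer gridlines); one x-axis crossing is at x = 0.
Matching integer coefficients to the picture gives p.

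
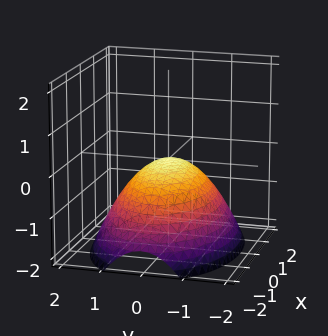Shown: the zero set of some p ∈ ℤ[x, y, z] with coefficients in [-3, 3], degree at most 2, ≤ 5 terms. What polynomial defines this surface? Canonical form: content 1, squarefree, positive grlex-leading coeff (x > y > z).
x^2 + 2*y^2 + 3*z

First, degree: a paraboloid; a quadric, so deg p = 2.
Then, symmetries: the y ↦ −y reflection is a symmetry, so y appears only in even powers; the x ↦ −x reflection is a symmetry, so x appears only in even powers.
Next, observable constraints: one z-axis crossing is at z = 0; it crosses the y-axis at the gridline y = 0; one x-axis crossing is at x = 0.
Finally, fitting integer coefficients to these (and the overall shape) gives p.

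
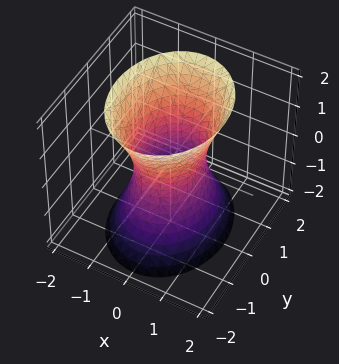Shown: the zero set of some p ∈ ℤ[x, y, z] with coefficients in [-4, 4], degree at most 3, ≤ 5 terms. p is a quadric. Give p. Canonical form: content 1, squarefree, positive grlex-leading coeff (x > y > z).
3*x^2 + 2*y^2 - z^2 - 2

Degree: one connected sheet with a waist; a quadric, so deg p = 2.
Symmetries: the x ↦ −x reflection is a symmetry, so x appears only in even powers; it's symmetric under y → −y, forcing even powers of y; the z ↦ −z reflection is a symmetry, so z appears only in even powers.
Checking where it meets the axes: the y-axis gridline crossings are at y ∈ {-1, 1}; it misses every integer gridline on the z-axis.
The integer polynomial consistent with all of this is the stated p.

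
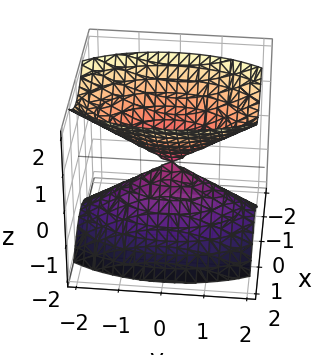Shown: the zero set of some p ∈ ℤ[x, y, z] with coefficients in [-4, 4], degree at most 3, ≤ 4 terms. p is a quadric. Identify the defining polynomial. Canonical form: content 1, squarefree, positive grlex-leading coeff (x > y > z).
There are 2 components.
deg p = 2.
Symmetries: the x ↦ −x reflection is a symmetry, so x appears only in even powers; it's symmetric under y → −y, forcing even powers of y; mirror symmetry z ↦ −z ⇒ only even powers of z.
From the axis intercepts and sections: one z-axis crossing is at z = 0; one y-axis crossing is at y = 0.
Assembling these constraints gives the stated polynomial.

3*x^2 + y^2 - 2*z^2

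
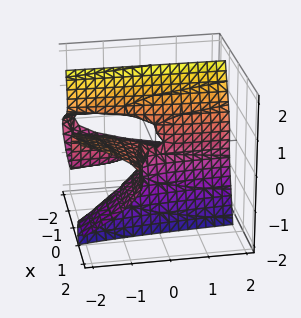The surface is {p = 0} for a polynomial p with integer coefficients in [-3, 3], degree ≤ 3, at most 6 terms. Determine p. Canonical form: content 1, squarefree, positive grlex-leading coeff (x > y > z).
(a) deg p = 3. A generic line meets the surface in up to 3 points.
(b) Against the integer gridlines: the visible y-axis segment lies entirely on the surface; it crosses the x-axis at the gridline x = 0; it crosses the z-axis at the gridline z = 0.
(c) Matching integer coefficients to the picture gives p.

x^2*y + 3*x*z^2 + z^3 + x^2 + x*y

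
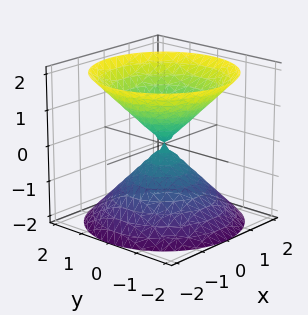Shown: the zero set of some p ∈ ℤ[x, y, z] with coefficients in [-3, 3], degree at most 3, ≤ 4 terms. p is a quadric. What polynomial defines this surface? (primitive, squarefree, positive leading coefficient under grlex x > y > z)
x^2 + y^2 - z^2

1. The picture has 2 separate pieces. They look like related sheets of one shape, so recover p as a whole.
2. Degree: a double cone through the origin; a quadric, so deg p = 2.
3. Symmetry: the z-axis is an axis of rotation, so x and y enter only as x² + y²; the z ↦ −z reflection is a symmetry, so z appears only in even powers.
4. Checking where it meets the axes: one y-axis crossing is at y = 0; it crosses the z-axis at the gridline z = 0.
5. The integer polynomial consistent with all of this is the stated p.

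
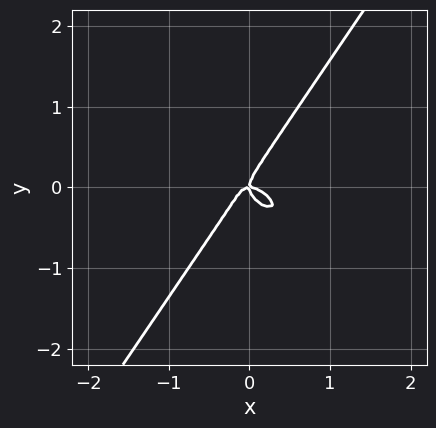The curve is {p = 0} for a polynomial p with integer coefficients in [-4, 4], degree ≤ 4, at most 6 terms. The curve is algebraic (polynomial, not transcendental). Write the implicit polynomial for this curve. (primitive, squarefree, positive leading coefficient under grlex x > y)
3*x^3 + 3*x^2*y + x*y^2 - 3*y^3 + x*y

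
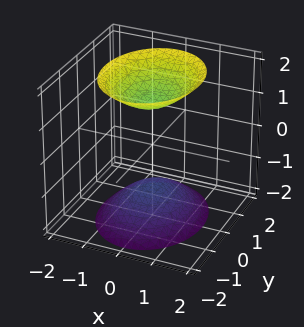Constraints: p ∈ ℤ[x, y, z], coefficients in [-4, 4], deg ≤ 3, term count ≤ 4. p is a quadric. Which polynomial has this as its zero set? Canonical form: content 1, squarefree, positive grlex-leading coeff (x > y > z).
(a) The picture has 2 separate pieces. Treating them together as one polynomial.
(b) Degree: two sheets facing apart; a quadric, so deg p = 2.
(c) Symmetries: it's symmetric under x → −x, forcing even powers of x; mirror symmetry z ↦ −z ⇒ only even powers of z; it's symmetric under y → −y, forcing even powers of y.
(d) Against the integer gridlines: it misses every integer gridline on the x-axis; no y-intercept at any integer in the box.
(e) Assembling these constraints gives the stated polynomial.

3*x^2 + 2*y^2 - 2*z^2 + 3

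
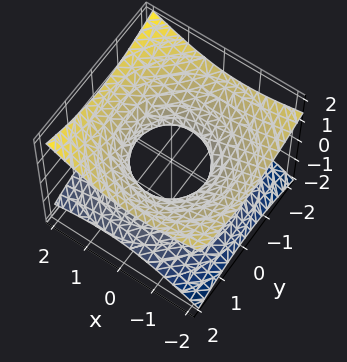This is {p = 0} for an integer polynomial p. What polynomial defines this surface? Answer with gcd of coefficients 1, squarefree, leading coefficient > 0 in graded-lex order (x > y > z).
First, degree: the shape is more complex than any degree-1 surface, so deg p = 2.
Next, from the axis intercepts and sections: no z-intercept at any integer in the box; among the integer gridlines, it crosses the x-axis at x ∈ {-1, 1}; among the integer gridlines, it crosses the y-axis at y ∈ {-1, 1}.
Finally, solving for integer coefficients yields p as stated.

x^2 + x*z + y^2 - 3*z^2 - 1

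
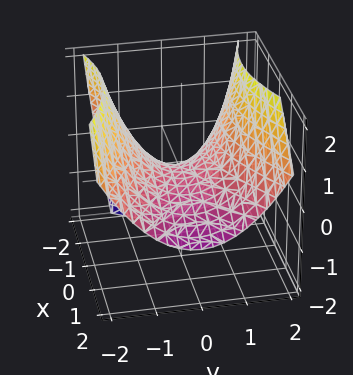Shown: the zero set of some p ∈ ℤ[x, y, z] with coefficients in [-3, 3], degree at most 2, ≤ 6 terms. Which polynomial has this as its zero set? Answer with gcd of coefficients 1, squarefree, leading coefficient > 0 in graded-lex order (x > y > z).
(a) The degree is 2 — no degree-1 surface has this shape.
(b) Checking where it meets the axes: one x-axis crossing is at x = 0; one y-axis crossing is at y = 0; it meets the z-axis at z = 0 (among the integer gridlines).
(c) Together with the visible shape, these determine p as stated.

x^2 + x*z - 2*y^2 + 3*z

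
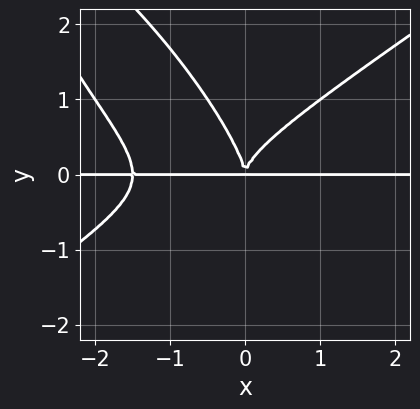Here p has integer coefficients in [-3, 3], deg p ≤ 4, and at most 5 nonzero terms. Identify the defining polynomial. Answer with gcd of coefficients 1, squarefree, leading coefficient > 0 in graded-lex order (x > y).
(a) deg p = 4. No degree-3 curve has this shape.
(b) From the visible intercepts: the visible x-axis segment lies entirely on the curve.
(c) The integer polynomial consistent with all of this is the stated p.

2*x^3*y - 3*x*y^3 - 2*y^4 + 3*x^2*y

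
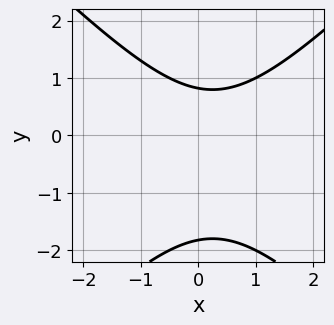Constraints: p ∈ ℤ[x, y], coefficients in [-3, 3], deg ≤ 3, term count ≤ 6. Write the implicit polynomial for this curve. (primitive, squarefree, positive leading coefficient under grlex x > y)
2*x^2 - 2*y^2 - x - 2*y + 3

(a) The degree is 2 — the shape is more complex than any degree-1 curve.
(b) From the axis intercepts and sections: the curve avoids every integer x-axis point in the box.
(c) Together with the visible shape, these determine p as stated.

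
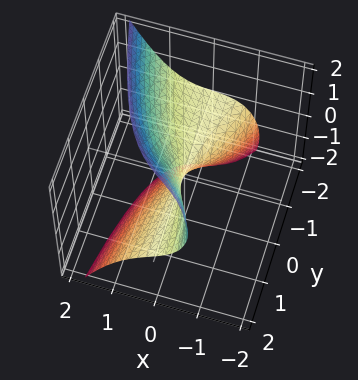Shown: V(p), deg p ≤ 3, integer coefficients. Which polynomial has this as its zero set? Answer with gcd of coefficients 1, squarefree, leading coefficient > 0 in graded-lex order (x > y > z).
3*x^3 + x*y + 3*y*z - 2*z^2 + 3*x

1. deg p = 3. A generic line meets the surface in up to 3 points.
2. Reading off the gridlines: the visible y-axis segment lies entirely on the surface; it meets the z-axis at z = 0 (among the integer gridlines).
3. Assembling these constraints gives the stated polynomial.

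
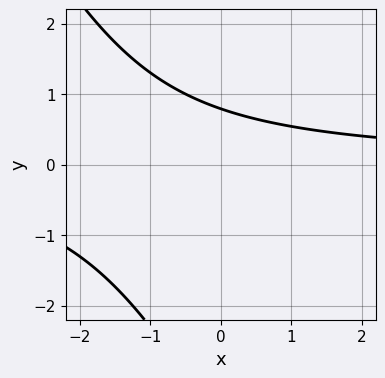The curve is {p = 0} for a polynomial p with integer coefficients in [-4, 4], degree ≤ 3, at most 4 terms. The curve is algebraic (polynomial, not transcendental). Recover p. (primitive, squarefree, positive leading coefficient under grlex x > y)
2*x*y + y^2 + 3*y - 3

The degree is 2 — a generic line meets the curve in up to 2 points.
From the axis intercepts and sections: it misses every integer gridline on the x-axis.
Solving for integer coefficients yields p as stated.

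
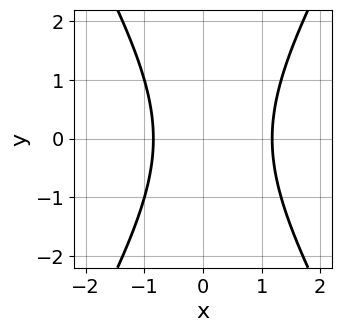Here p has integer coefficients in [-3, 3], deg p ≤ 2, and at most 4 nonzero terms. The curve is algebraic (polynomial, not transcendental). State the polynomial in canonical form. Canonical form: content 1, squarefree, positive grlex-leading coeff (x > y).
3*x^2 - y^2 - x - 3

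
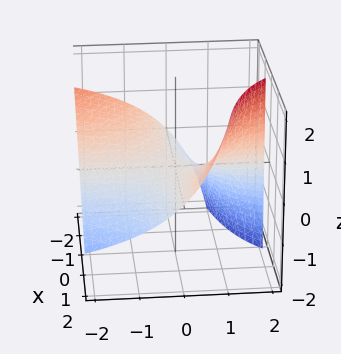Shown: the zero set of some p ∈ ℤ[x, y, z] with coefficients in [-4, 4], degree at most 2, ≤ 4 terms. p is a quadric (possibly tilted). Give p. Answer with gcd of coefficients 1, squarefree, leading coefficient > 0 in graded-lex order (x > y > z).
x*y + y*z - 2*z

Degree: a generic line meets the surface in up to 2 points, so deg p = 2.
Checking where it meets the axes: every point of the x-axis in the box is on the surface; one z-axis crossing is at z = 0; every point of the y-axis in the box is on the surface.
Matching integer coefficients to the picture gives p.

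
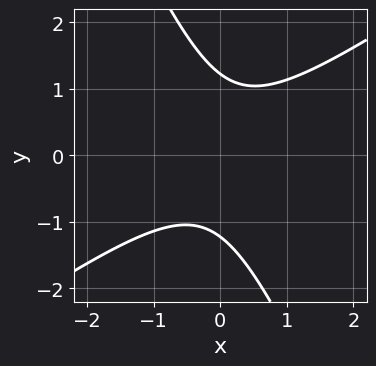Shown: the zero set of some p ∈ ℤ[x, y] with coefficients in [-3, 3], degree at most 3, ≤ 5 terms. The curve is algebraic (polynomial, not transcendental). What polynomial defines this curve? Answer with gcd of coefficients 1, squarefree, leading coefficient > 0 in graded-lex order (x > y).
3*x^2 - 3*x*y - 2*y^2 + 3

The degree is 2 — a generic line meets the curve in up to 2 points.
Checking where it meets the axes: it misses every integer gridline on the x-axis.
Fitting integer coefficients to these (and the overall shape) gives p.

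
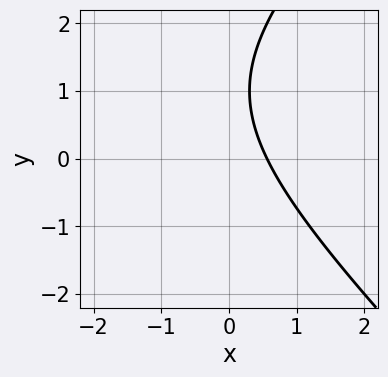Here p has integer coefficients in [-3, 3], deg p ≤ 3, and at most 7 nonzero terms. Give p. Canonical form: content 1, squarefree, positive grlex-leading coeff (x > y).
1. Degree: a generic line meets the curve in up to 2 points, so deg p = 2.
2. Checking where it meets the axes: no y-intercept at any integer in the box.
3. Assembling these constraints gives the stated polynomial.

x^2 - y^2 + 3*x + 2*y - 2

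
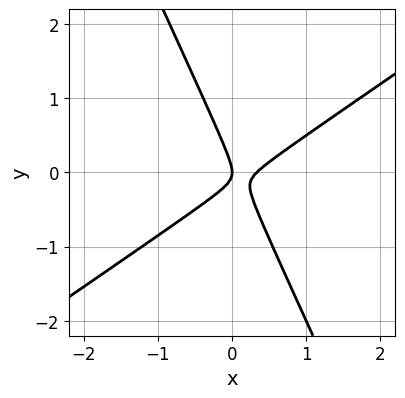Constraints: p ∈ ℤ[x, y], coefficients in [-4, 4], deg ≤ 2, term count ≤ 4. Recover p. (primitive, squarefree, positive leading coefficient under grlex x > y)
3*x^2 - 3*x*y - 2*y^2 - x

First, the degree is 2 — the shape is more complex than any degree-1 curve.
Then, from the axis intercepts and sections: it crosses the x-axis at the gridline x = 0; it meets the y-axis at y = 0 (among the integer gridlines).
Finally, assembling these constraints gives the stated polynomial.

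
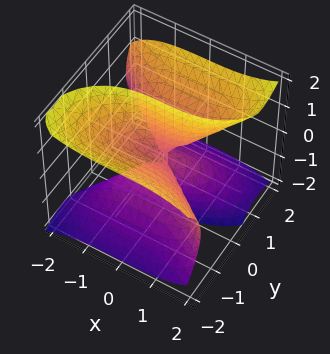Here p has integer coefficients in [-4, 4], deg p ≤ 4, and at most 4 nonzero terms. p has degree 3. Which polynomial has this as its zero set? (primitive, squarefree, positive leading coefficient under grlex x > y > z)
x^3 + 2*y^3 - 3*y*z^2

First, the degree is 3 — a generic line meets the surface in up to 3 points.
Then, observable constraints: every point of the z-axis in the box is on the surface; one x-axis crossing is at x = 0.
Finally, together with the visible shape, these determine p as stated.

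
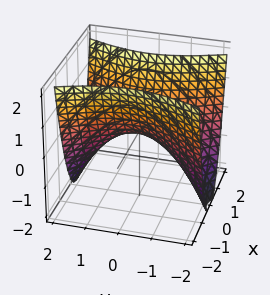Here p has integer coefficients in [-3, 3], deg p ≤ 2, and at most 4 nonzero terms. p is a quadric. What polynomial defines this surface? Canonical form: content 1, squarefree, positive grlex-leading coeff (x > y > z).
3*x^2 - y^2 - 2*z

First, degree: a saddle surface; a quadric, so deg p = 2.
Next, symmetries: mirror symmetry y ↦ −y ⇒ only even powers of y; it's symmetric under x → −x, forcing even powers of x.
Next, from the axis intercepts and sections: one x-axis crossing is at x = 0; one z-axis crossing is at z = 0; it crosses the y-axis at the gridline y = 0.
Finally, assembling these constraints gives the stated polynomial.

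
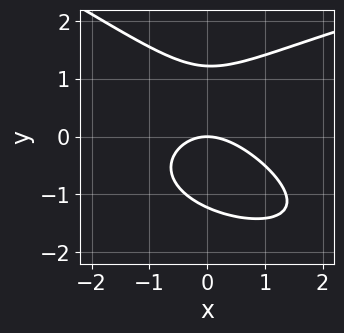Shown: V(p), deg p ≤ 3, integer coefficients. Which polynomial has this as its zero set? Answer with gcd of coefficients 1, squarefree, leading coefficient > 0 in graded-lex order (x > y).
deg p = 3. The shape is more complex than any degree-2 curve.
Observable constraints: it crosses the y-axis at the gridline y = 0; it meets the x-axis at x = 0 (among the integer gridlines).
The integer polynomial consistent with all of this is the stated p.

x*y^2 + 2*y^3 - 2*x^2 - x*y - 3*y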